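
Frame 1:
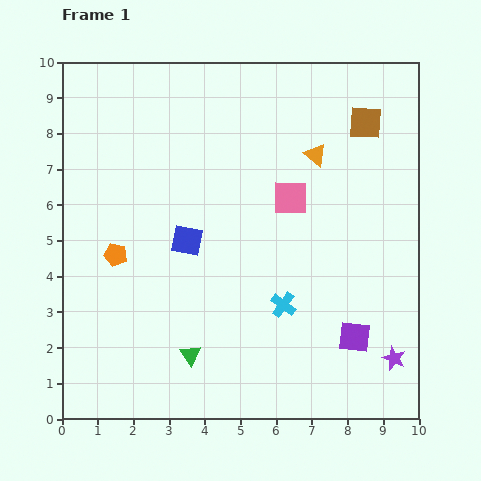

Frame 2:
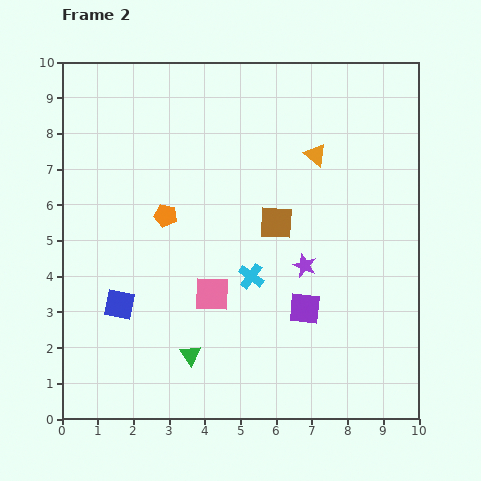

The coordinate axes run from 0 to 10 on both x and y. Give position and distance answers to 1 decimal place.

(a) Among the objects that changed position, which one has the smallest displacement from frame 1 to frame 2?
the cyan cross

(moved 1.2)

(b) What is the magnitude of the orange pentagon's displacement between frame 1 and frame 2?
1.8

The orange pentagon moved from (1.5, 4.6) to (2.9, 5.7), a distance of √(1.4² + 1.1²) ≈ 1.8.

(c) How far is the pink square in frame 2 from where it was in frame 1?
3.5

The pink square moved from (6.4, 6.2) to (4.2, 3.5), a distance of √(2.2² + 2.7²) ≈ 3.5.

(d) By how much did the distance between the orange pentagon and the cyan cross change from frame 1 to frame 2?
-2.0

Distance in frame 1: 4.9. Distance in frame 2: 2.9.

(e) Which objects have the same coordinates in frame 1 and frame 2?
the orange triangle, the green triangle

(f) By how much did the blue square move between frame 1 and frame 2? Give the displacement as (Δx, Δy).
(-1.9, -1.8)

The blue square was at (3.5, 5.0) in frame 1 and (1.6, 3.2) in frame 2.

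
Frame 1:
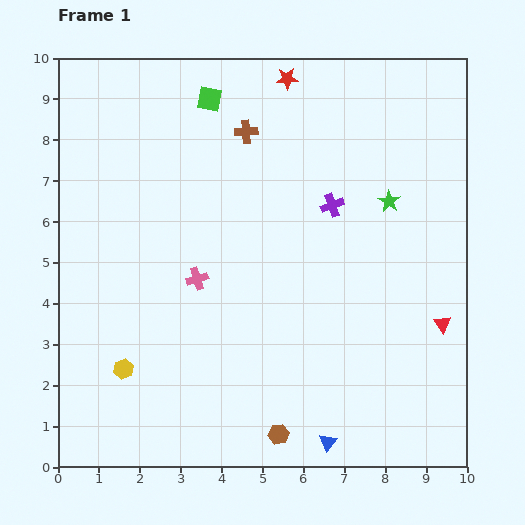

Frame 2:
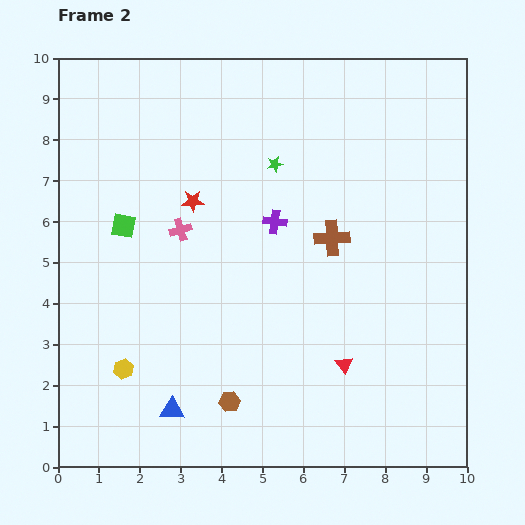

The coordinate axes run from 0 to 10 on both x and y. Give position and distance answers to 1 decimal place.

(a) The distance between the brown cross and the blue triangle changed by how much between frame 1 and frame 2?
-2.2

Distance in frame 1: 7.9. Distance in frame 2: 5.7.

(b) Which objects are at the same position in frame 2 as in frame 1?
the yellow hexagon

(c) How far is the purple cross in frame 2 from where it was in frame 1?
1.5

The purple cross moved from (6.7, 6.4) to (5.3, 6.0), a distance of √(1.4² + 0.4²) ≈ 1.5.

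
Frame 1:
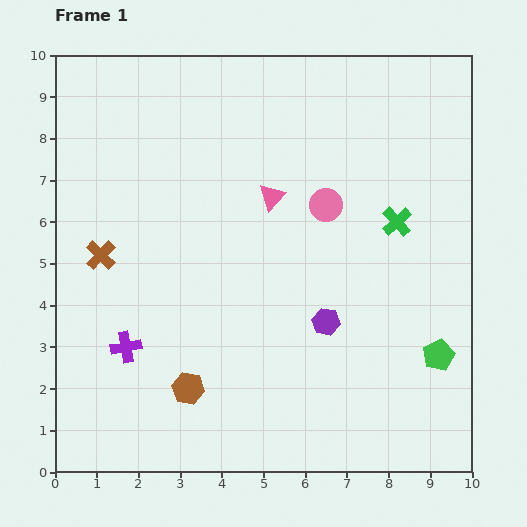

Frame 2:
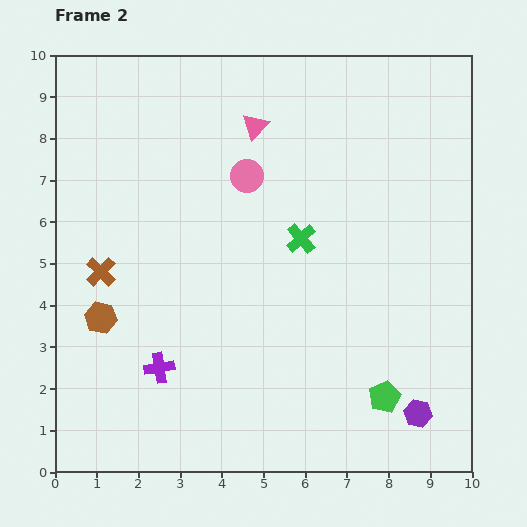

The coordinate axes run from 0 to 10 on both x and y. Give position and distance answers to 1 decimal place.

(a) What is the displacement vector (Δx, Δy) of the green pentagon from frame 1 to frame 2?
(-1.3, -1.0)

The green pentagon was at (9.2, 2.8) in frame 1 and (7.9, 1.8) in frame 2.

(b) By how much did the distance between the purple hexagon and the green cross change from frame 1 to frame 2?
+2.1

Distance in frame 1: 2.9. Distance in frame 2: 5.0.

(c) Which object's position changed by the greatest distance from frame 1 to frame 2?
the purple hexagon

(moved 3.1; next 2.7)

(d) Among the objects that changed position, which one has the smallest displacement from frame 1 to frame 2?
the brown cross

(moved 0.4)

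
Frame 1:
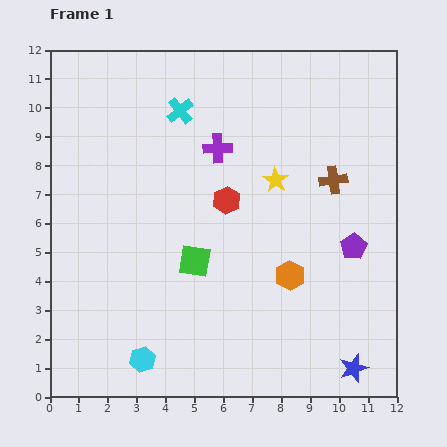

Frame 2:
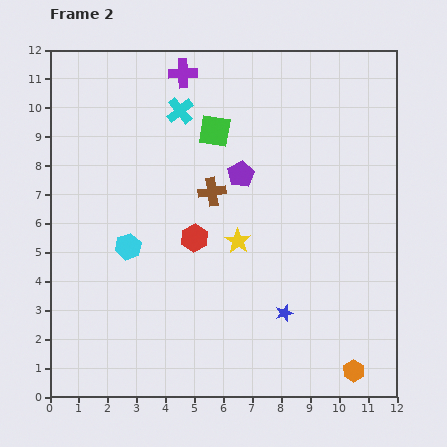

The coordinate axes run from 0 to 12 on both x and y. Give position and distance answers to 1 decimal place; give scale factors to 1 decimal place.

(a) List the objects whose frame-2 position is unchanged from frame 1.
the cyan cross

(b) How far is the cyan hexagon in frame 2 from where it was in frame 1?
3.9

The cyan hexagon moved from (3.2, 1.3) to (2.7, 5.2), a distance of √(0.5² + 3.9²) ≈ 3.9.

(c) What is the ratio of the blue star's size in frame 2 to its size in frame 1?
0.6×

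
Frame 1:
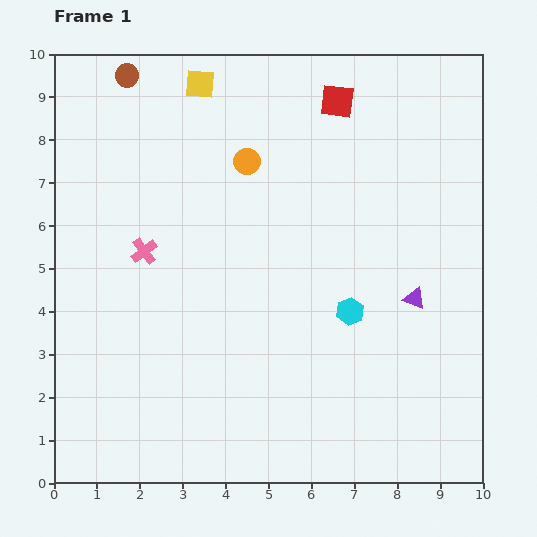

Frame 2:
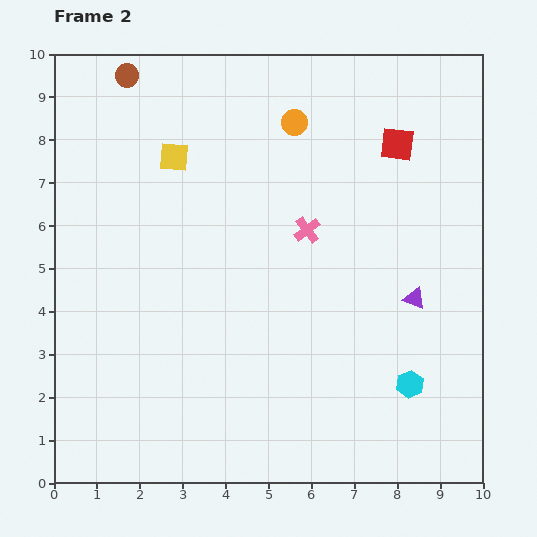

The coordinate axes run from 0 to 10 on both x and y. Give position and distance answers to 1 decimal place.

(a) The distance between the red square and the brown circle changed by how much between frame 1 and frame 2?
+1.6

Distance in frame 1: 4.9. Distance in frame 2: 6.5.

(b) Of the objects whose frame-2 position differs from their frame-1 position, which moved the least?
the orange circle

(moved 1.4)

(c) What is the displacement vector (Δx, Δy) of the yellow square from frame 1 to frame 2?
(-0.6, -1.7)

The yellow square was at (3.4, 9.3) in frame 1 and (2.8, 7.6) in frame 2.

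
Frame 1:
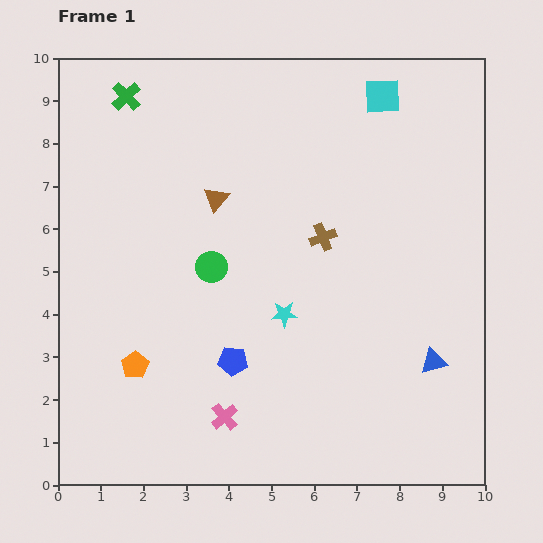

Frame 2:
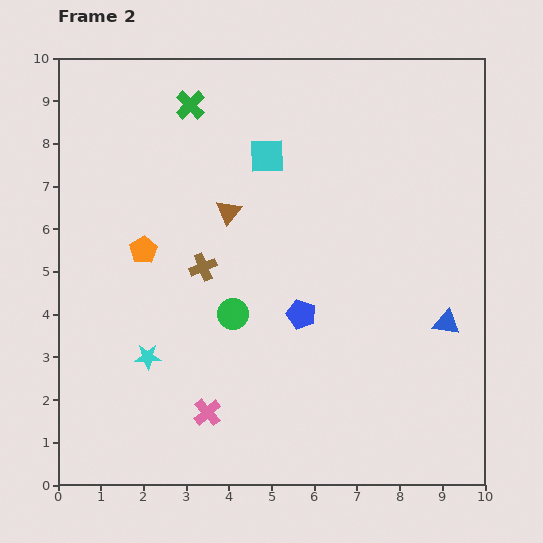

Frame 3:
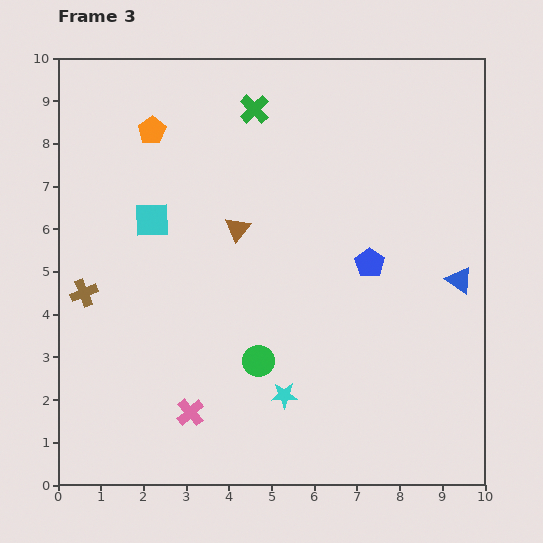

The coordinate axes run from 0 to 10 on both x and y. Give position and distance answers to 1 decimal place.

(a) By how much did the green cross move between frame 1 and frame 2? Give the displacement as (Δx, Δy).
(1.5, -0.2)

The green cross was at (1.6, 9.1) in frame 1 and (3.1, 8.9) in frame 2.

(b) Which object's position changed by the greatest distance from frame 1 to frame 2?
the cyan star

(moved 3.4; next 3.0)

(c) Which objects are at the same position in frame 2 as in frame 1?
none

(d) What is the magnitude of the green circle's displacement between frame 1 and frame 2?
1.2

The green circle moved from (3.6, 5.1) to (4.1, 4.0), a distance of √(0.5² + 1.1²) ≈ 1.2.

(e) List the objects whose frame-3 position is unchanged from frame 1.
none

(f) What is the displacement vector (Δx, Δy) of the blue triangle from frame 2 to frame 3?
(0.3, 1.0)

The blue triangle was at (9.1, 3.8) in frame 2 and (9.4, 4.8) in frame 3.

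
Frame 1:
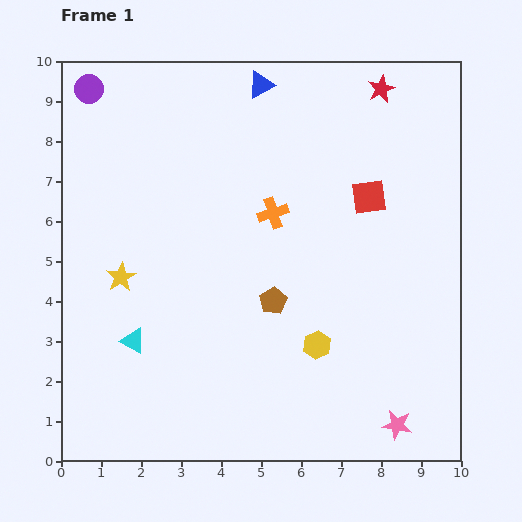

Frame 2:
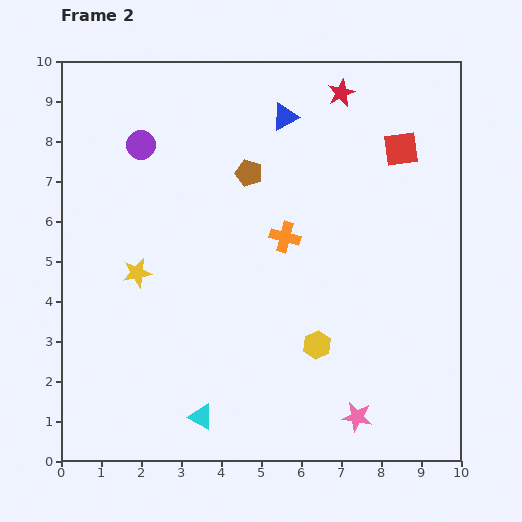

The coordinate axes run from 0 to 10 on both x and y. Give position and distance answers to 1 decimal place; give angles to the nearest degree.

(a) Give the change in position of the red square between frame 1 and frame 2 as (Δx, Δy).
(0.8, 1.2)

The red square was at (7.7, 6.6) in frame 1 and (8.5, 7.8) in frame 2.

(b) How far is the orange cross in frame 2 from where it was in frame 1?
0.7

The orange cross moved from (5.3, 6.2) to (5.6, 5.6), a distance of √(0.3² + 0.6²) ≈ 0.7.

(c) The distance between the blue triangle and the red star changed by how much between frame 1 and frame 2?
-1.5

Distance in frame 1: 3.0. Distance in frame 2: 1.5.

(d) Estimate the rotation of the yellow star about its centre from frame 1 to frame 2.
20° clockwise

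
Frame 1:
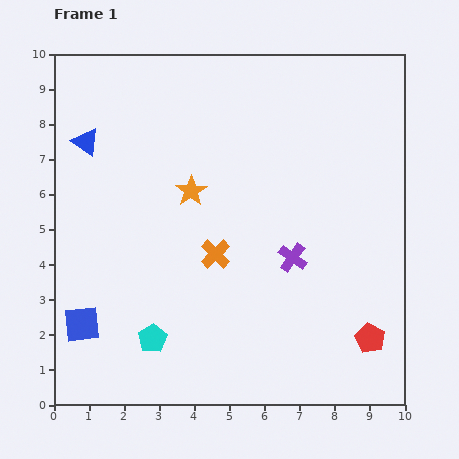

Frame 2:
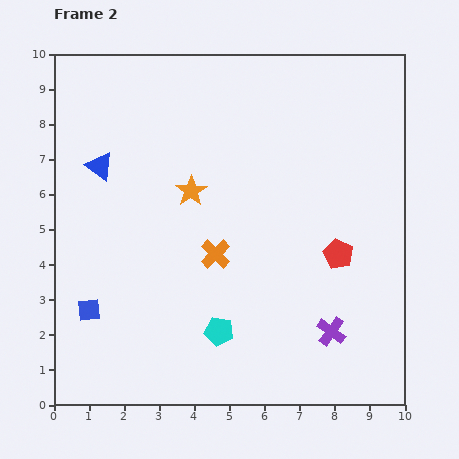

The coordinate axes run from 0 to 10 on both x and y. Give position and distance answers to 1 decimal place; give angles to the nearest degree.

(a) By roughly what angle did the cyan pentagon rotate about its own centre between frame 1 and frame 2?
29° counter-clockwise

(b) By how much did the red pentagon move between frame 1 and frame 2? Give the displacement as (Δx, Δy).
(-0.9, 2.4)

The red pentagon was at (9.0, 1.9) in frame 1 and (8.1, 4.3) in frame 2.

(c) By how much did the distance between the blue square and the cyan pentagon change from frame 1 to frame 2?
+1.7

Distance in frame 1: 2.0. Distance in frame 2: 3.7.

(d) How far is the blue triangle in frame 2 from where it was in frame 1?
0.8

The blue triangle moved from (0.9, 7.5) to (1.3, 6.8), a distance of √(0.4² + 0.7²) ≈ 0.8.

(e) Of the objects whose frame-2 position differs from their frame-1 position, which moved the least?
the blue square

(moved 0.4)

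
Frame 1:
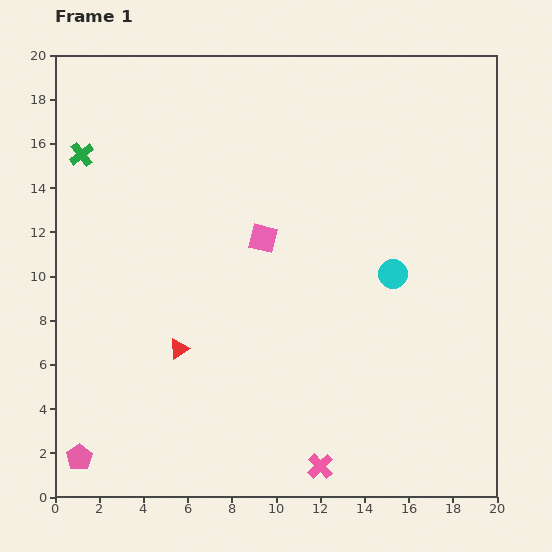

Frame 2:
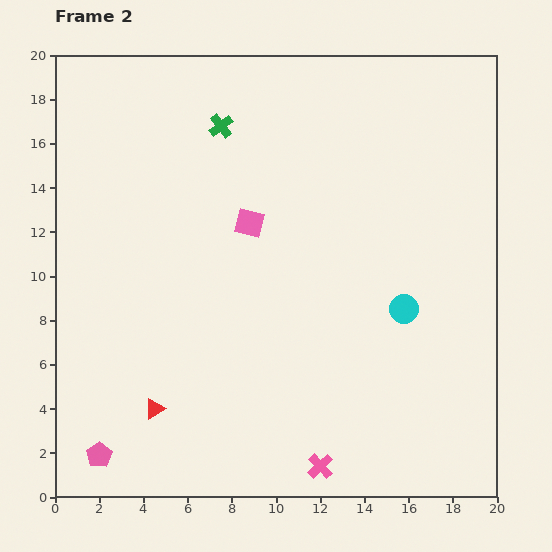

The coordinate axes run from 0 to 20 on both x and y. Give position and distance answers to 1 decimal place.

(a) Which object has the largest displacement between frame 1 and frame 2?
the green cross

(moved 6.4; next 2.9)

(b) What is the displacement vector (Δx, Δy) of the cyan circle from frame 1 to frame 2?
(0.5, -1.6)

The cyan circle was at (15.3, 10.1) in frame 1 and (15.8, 8.5) in frame 2.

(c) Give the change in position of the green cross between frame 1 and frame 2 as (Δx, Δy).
(6.3, 1.3)

The green cross was at (1.2, 15.5) in frame 1 and (7.5, 16.8) in frame 2.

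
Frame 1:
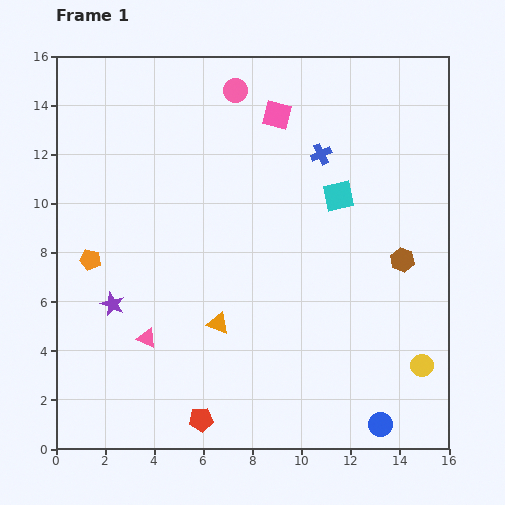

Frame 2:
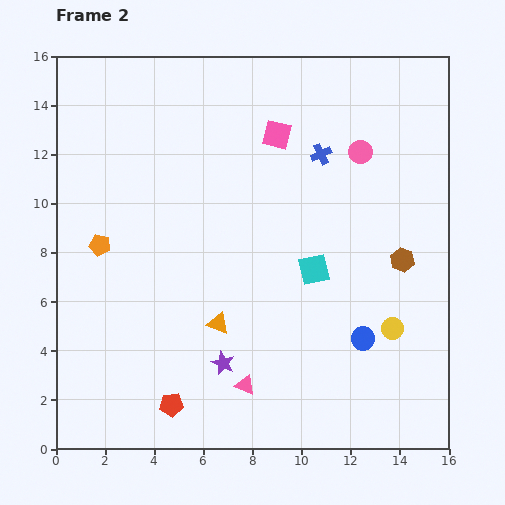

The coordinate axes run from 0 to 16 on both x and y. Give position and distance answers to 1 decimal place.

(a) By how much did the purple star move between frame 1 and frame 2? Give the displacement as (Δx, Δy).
(4.5, -2.4)

The purple star was at (2.3, 5.9) in frame 1 and (6.8, 3.5) in frame 2.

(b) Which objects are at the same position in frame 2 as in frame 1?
the blue cross, the brown hexagon, the orange triangle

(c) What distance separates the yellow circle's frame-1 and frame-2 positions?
1.9

The yellow circle moved from (14.9, 3.4) to (13.7, 4.9), a distance of √(1.2² + 1.5²) ≈ 1.9.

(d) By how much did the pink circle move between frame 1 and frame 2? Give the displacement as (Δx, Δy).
(5.1, -2.5)

The pink circle was at (7.3, 14.6) in frame 1 and (12.4, 12.1) in frame 2.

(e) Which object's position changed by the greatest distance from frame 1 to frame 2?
the pink circle

(moved 5.7; next 5.1)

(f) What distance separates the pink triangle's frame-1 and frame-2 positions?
4.4

The pink triangle moved from (3.7, 4.5) to (7.7, 2.6), a distance of √(4.0² + 1.9²) ≈ 4.4.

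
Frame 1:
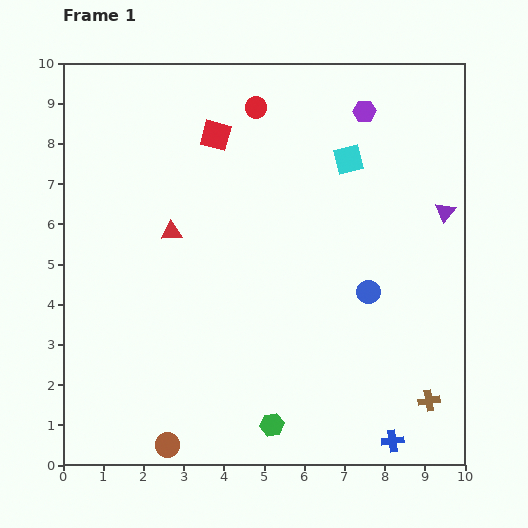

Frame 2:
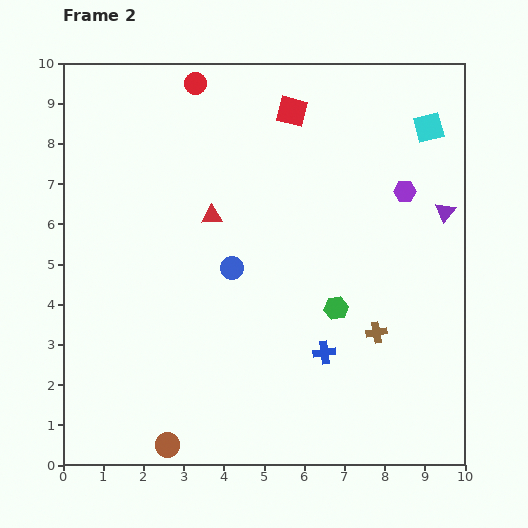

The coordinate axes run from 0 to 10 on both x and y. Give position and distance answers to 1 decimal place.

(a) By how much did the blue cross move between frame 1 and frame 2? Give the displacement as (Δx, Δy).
(-1.7, 2.2)

The blue cross was at (8.2, 0.6) in frame 1 and (6.5, 2.8) in frame 2.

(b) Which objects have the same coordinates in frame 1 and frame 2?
the brown circle, the purple triangle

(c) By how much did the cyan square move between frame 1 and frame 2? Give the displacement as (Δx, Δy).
(2.0, 0.8)

The cyan square was at (7.1, 7.6) in frame 1 and (9.1, 8.4) in frame 2.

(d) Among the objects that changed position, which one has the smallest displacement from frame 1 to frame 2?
the red triangle

(moved 1.1)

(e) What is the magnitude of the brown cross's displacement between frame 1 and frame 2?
2.1

The brown cross moved from (9.1, 1.6) to (7.8, 3.3), a distance of √(1.3² + 1.7²) ≈ 2.1.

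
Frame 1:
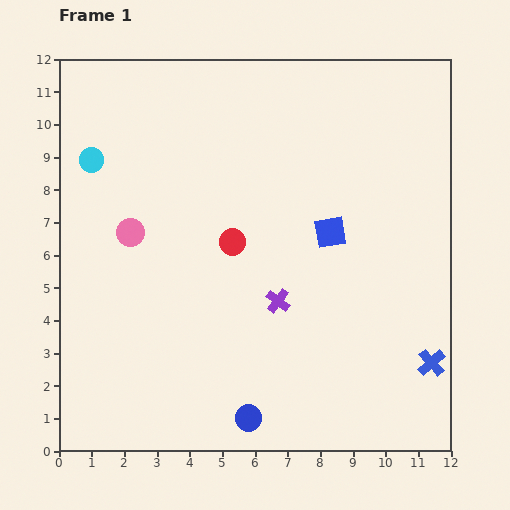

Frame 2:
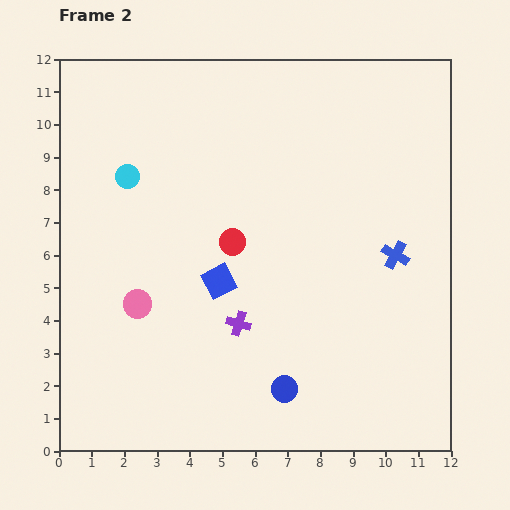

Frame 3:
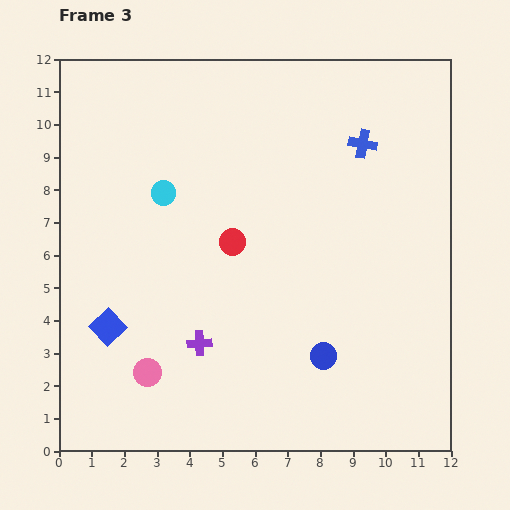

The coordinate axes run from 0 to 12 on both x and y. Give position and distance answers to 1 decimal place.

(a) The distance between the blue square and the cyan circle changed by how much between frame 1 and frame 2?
-3.3

Distance in frame 1: 7.6. Distance in frame 2: 4.3.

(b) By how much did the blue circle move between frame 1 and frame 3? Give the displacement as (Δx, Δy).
(2.3, 1.9)

The blue circle was at (5.8, 1.0) in frame 1 and (8.1, 2.9) in frame 3.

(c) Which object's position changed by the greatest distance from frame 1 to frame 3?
the blue square

(moved 7.4; next 7.0)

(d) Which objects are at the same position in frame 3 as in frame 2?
the red circle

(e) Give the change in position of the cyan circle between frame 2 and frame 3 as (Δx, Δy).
(1.1, -0.5)

The cyan circle was at (2.1, 8.4) in frame 2 and (3.2, 7.9) in frame 3.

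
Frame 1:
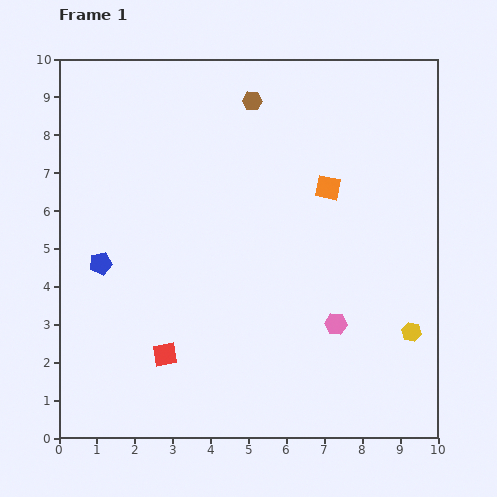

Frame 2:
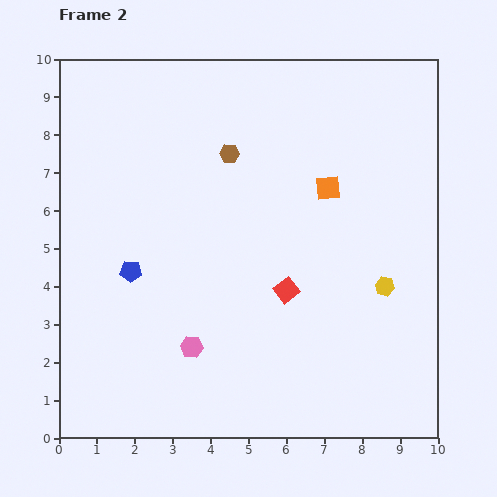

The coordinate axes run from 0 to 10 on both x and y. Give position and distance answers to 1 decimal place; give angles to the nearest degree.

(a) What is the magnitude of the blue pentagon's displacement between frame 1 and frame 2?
0.8

The blue pentagon moved from (1.1, 4.6) to (1.9, 4.4), a distance of √(0.8² + 0.2²) ≈ 0.8.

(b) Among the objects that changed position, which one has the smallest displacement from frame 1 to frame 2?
the blue pentagon

(moved 0.8)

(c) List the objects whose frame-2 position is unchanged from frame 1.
the orange square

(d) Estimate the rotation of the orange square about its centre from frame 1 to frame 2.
17° counter-clockwise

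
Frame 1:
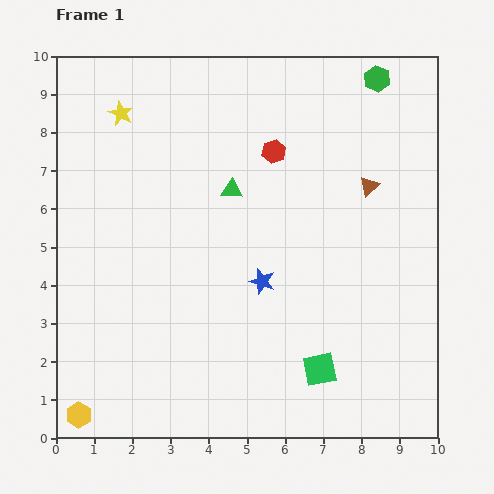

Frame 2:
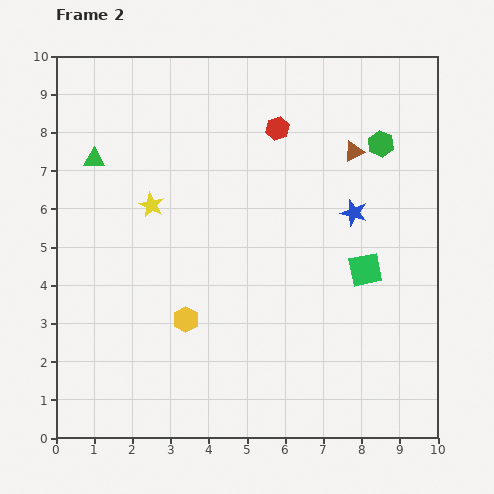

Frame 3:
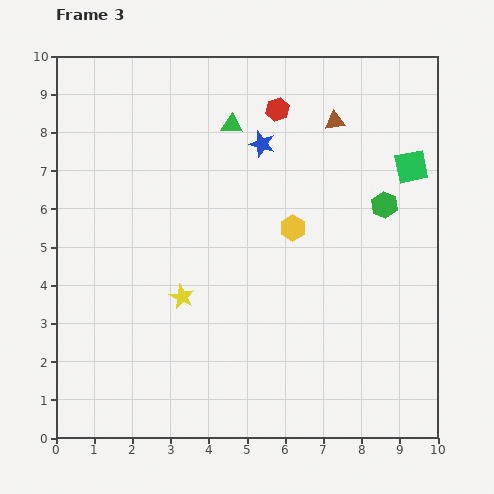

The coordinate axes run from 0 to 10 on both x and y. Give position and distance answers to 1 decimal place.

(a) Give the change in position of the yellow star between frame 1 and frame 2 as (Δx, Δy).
(0.8, -2.4)

The yellow star was at (1.7, 8.5) in frame 1 and (2.5, 6.1) in frame 2.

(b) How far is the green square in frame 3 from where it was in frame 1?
5.8

The green square moved from (6.9, 1.8) to (9.3, 7.1), a distance of √(2.4² + 5.3²) ≈ 5.8.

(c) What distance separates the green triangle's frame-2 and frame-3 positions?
3.7

The green triangle moved from (1.0, 7.3) to (4.6, 8.2), a distance of √(3.6² + 0.9²) ≈ 3.7.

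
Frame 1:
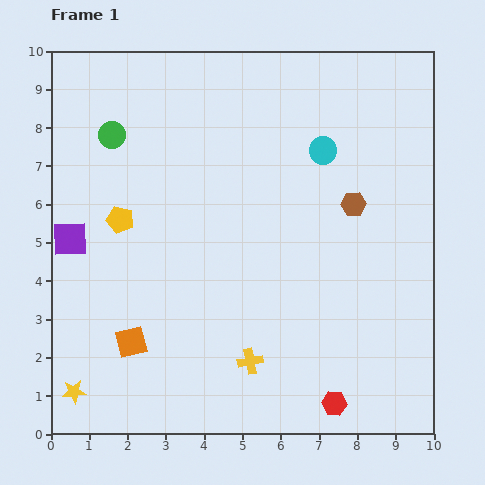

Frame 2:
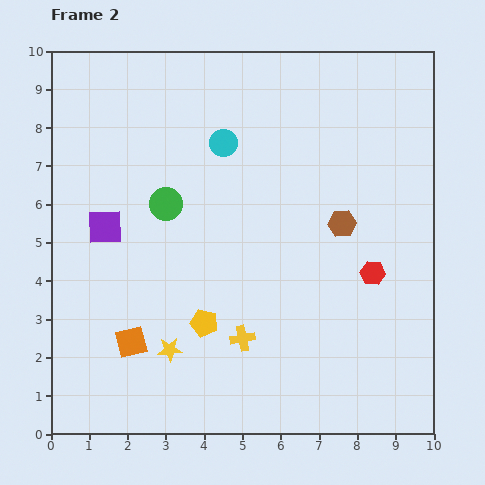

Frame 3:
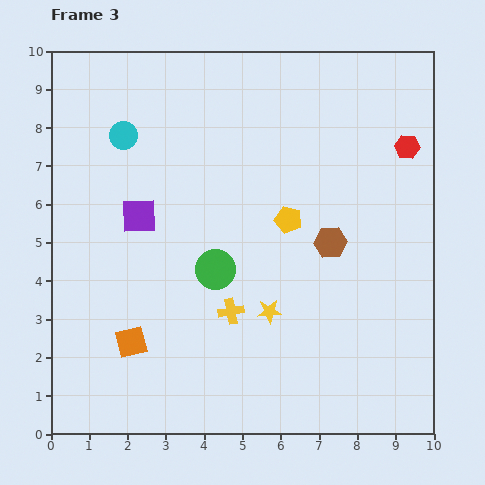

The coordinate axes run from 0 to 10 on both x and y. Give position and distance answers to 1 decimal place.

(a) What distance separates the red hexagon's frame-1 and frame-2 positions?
3.5

The red hexagon moved from (7.4, 0.8) to (8.4, 4.2), a distance of √(1.0² + 3.4²) ≈ 3.5.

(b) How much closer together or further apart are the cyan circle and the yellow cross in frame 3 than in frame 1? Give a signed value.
-0.4

Distance in frame 1: 5.8. Distance in frame 3: 5.4.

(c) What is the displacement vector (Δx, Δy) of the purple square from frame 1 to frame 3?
(1.8, 0.6)

The purple square was at (0.5, 5.1) in frame 1 and (2.3, 5.7) in frame 3.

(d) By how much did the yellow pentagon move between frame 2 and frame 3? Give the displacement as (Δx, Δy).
(2.2, 2.7)

The yellow pentagon was at (4.0, 2.9) in frame 2 and (6.2, 5.6) in frame 3.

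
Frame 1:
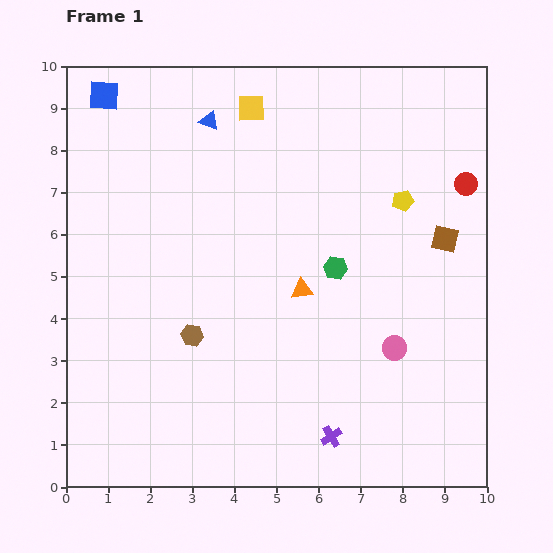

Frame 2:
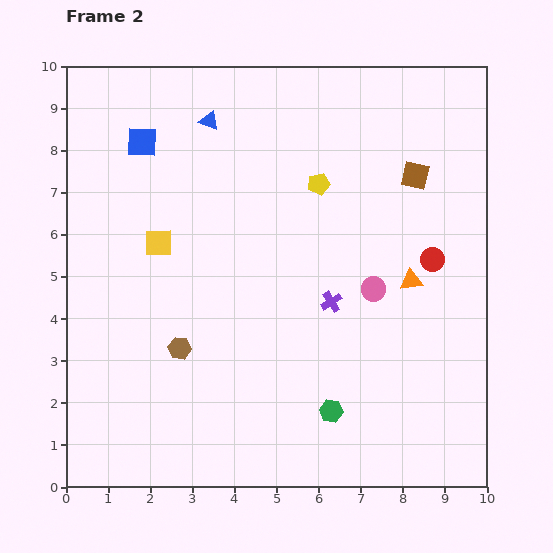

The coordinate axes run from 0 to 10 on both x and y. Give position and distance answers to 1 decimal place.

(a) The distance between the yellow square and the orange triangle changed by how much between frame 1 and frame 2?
+1.6

Distance in frame 1: 4.5. Distance in frame 2: 6.1.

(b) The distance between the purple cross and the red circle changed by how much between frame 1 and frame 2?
-4.2

Distance in frame 1: 6.8. Distance in frame 2: 2.6.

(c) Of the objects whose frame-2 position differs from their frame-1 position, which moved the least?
the brown hexagon

(moved 0.4)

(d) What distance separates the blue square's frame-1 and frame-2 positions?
1.4

The blue square moved from (0.9, 9.3) to (1.8, 8.2), a distance of √(0.9² + 1.1²) ≈ 1.4.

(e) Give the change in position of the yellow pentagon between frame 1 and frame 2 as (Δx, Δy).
(-2.0, 0.4)

The yellow pentagon was at (8.0, 6.8) in frame 1 and (6.0, 7.2) in frame 2.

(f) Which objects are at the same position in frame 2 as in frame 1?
the blue triangle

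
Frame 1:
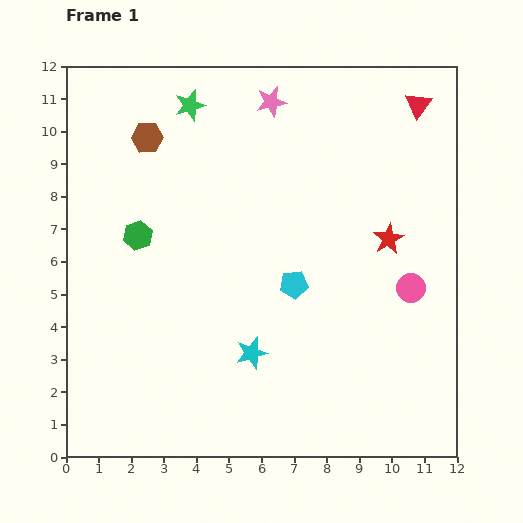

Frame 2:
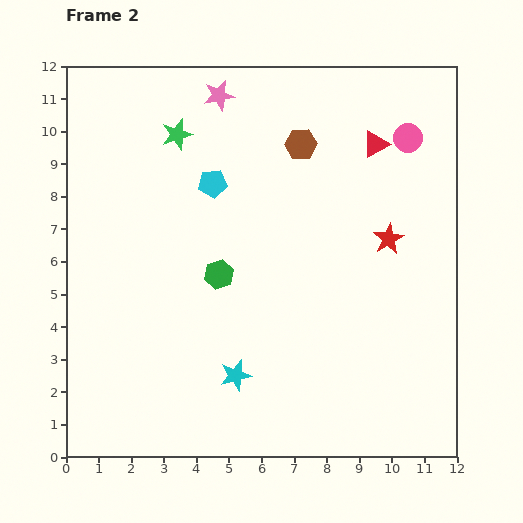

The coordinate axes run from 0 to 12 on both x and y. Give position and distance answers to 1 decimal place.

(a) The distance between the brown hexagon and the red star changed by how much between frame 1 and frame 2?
-4.0

Distance in frame 1: 8.0. Distance in frame 2: 4.0.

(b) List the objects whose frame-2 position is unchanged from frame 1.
the red star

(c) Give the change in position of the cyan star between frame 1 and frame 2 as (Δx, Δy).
(-0.5, -0.7)

The cyan star was at (5.7, 3.2) in frame 1 and (5.2, 2.5) in frame 2.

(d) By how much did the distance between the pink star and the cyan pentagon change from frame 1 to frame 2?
-2.9

Distance in frame 1: 5.6. Distance in frame 2: 2.7.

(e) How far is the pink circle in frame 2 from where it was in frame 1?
4.6

The pink circle moved from (10.6, 5.2) to (10.5, 9.8), a distance of √(0.1² + 4.6²) ≈ 4.6.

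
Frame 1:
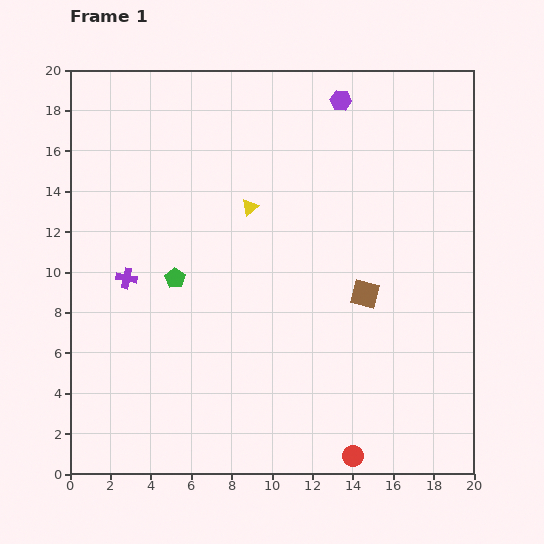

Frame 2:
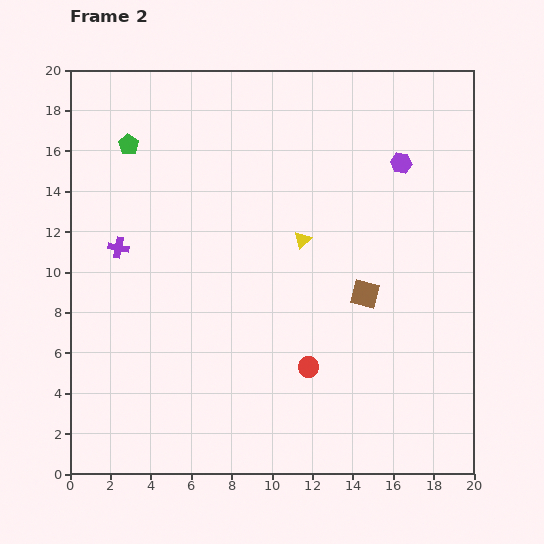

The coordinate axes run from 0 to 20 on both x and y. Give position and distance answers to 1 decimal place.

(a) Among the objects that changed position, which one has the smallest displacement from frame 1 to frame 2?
the purple cross

(moved 1.6)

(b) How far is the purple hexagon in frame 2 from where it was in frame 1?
4.3

The purple hexagon moved from (13.4, 18.5) to (16.4, 15.4), a distance of √(3.0² + 3.1²) ≈ 4.3.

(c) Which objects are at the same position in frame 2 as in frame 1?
the brown square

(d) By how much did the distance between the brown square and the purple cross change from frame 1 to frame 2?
+0.6

Distance in frame 1: 11.8. Distance in frame 2: 12.4.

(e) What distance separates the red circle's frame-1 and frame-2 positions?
4.9

The red circle moved from (14.0, 0.9) to (11.8, 5.3), a distance of √(2.2² + 4.4²) ≈ 4.9.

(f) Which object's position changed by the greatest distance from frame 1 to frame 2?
the green pentagon

(moved 7.0; next 4.9)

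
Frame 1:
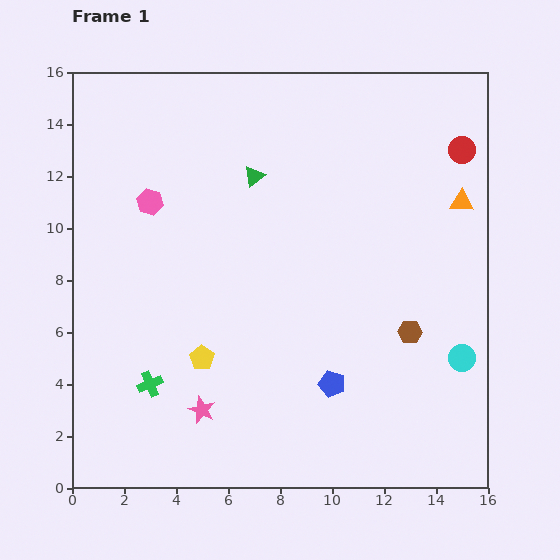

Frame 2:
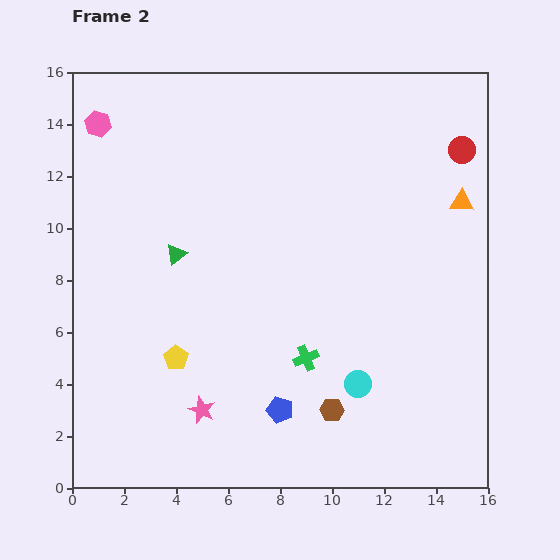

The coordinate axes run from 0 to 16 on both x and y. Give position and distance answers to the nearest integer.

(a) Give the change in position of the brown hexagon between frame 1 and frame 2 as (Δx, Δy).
(-3, -3)

The brown hexagon was at (13, 6) in frame 1 and (10, 3) in frame 2.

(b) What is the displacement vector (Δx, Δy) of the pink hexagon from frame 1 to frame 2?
(-2, 3)

The pink hexagon was at (3, 11) in frame 1 and (1, 14) in frame 2.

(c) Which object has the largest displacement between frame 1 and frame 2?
the green cross

(moved 6; next 4)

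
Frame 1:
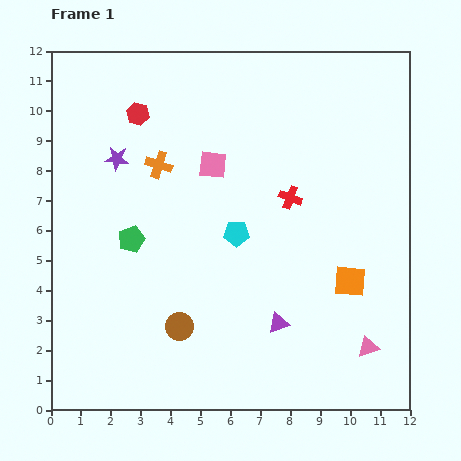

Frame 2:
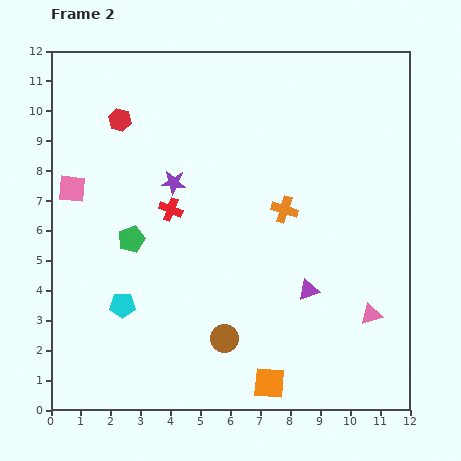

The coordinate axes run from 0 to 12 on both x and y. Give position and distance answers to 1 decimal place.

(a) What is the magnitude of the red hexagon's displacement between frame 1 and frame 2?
0.6

The red hexagon moved from (2.9, 9.9) to (2.3, 9.7), a distance of √(0.6² + 0.2²) ≈ 0.6.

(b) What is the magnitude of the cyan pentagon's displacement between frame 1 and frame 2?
4.5

The cyan pentagon moved from (6.2, 5.9) to (2.4, 3.5), a distance of √(3.8² + 2.4²) ≈ 4.5.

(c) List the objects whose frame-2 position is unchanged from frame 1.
the green pentagon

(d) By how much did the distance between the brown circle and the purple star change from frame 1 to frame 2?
-0.5

Distance in frame 1: 6.0. Distance in frame 2: 5.5.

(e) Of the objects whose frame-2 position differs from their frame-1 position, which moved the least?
the red hexagon

(moved 0.6)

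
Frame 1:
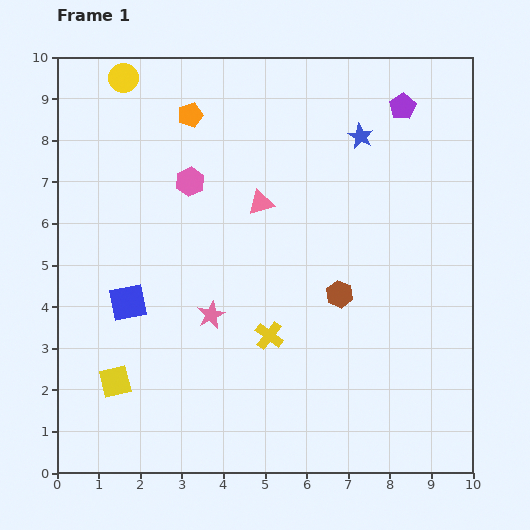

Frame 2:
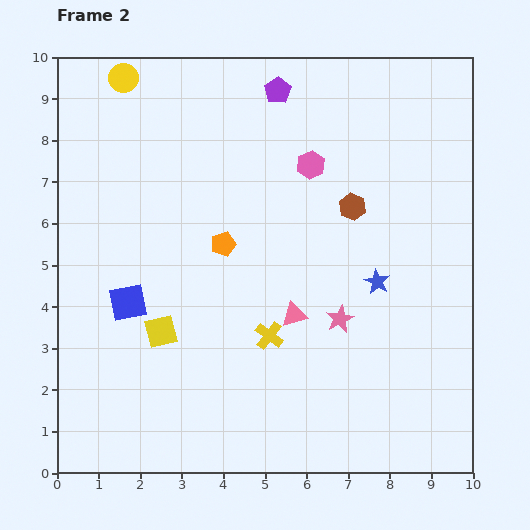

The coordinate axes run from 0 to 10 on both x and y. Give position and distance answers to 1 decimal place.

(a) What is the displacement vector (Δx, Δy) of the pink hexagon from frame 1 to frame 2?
(2.9, 0.4)

The pink hexagon was at (3.2, 7.0) in frame 1 and (6.1, 7.4) in frame 2.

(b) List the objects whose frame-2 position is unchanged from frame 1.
the blue square, the yellow cross, the yellow circle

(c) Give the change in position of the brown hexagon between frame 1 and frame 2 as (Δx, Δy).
(0.3, 2.1)

The brown hexagon was at (6.8, 4.3) in frame 1 and (7.1, 6.4) in frame 2.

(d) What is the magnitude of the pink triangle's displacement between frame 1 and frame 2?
2.8

The pink triangle moved from (4.9, 6.5) to (5.7, 3.8), a distance of √(0.8² + 2.7²) ≈ 2.8.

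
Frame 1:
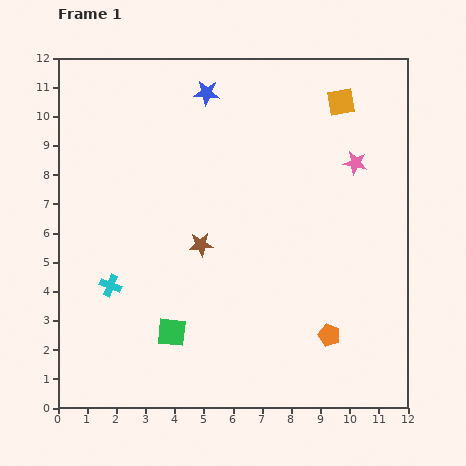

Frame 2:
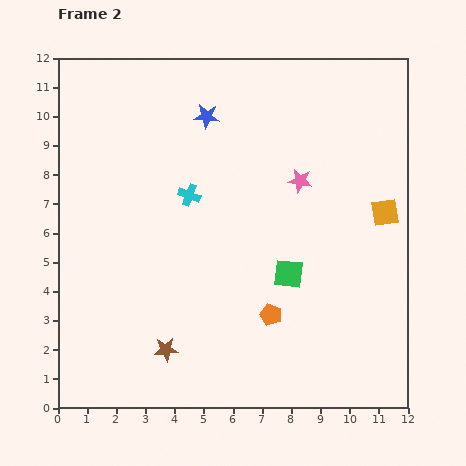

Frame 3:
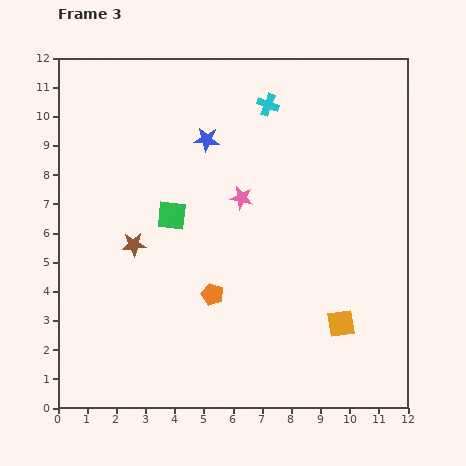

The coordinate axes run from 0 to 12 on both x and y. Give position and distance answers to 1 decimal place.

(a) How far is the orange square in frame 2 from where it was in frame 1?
4.1

The orange square moved from (9.7, 10.5) to (11.2, 6.7), a distance of √(1.5² + 3.8²) ≈ 4.1.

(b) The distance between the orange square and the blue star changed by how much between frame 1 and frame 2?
+2.3

Distance in frame 1: 4.6. Distance in frame 2: 6.9.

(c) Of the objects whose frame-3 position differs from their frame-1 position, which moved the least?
the blue star

(moved 1.6)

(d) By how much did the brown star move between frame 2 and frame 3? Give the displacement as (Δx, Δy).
(-1.1, 3.6)

The brown star was at (3.7, 2.0) in frame 2 and (2.6, 5.6) in frame 3.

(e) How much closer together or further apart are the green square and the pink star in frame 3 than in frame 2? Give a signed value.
-0.7

Distance in frame 2: 3.2. Distance in frame 3: 2.5.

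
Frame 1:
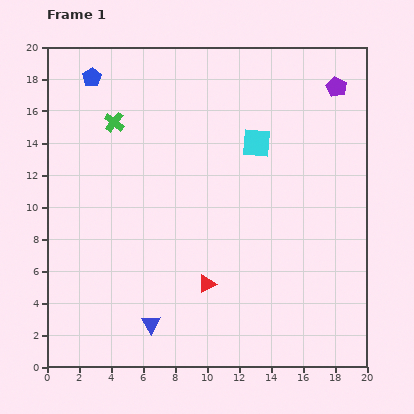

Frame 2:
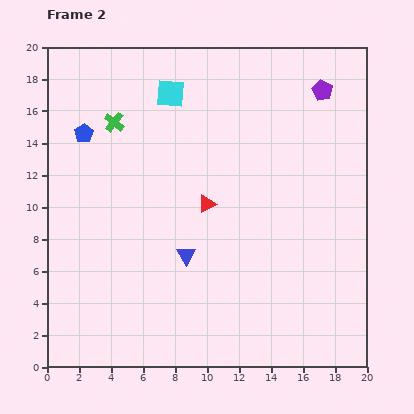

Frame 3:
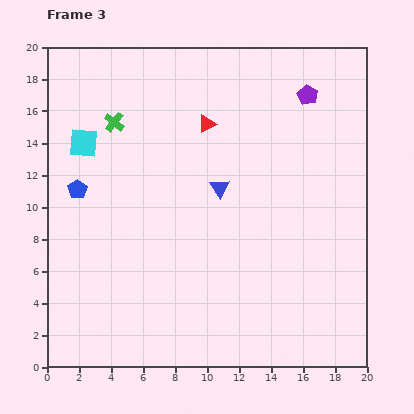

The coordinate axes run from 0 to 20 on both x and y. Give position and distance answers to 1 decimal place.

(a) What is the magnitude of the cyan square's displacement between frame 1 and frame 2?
6.2

The cyan square moved from (13.1, 14.0) to (7.7, 17.1), a distance of √(5.4² + 3.1²) ≈ 6.2.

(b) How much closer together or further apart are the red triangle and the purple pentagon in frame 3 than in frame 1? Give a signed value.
-8.1

Distance in frame 1: 14.7. Distance in frame 3: 6.6.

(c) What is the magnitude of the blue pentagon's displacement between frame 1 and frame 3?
7.1

The blue pentagon moved from (2.8, 18.1) to (1.9, 11.1), a distance of √(0.9² + 7.0²) ≈ 7.1.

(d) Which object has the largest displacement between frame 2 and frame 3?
the cyan square

(moved 6.2; next 5.0)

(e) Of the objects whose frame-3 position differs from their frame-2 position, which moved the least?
the purple pentagon

(moved 0.9)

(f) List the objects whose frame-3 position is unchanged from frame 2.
the green cross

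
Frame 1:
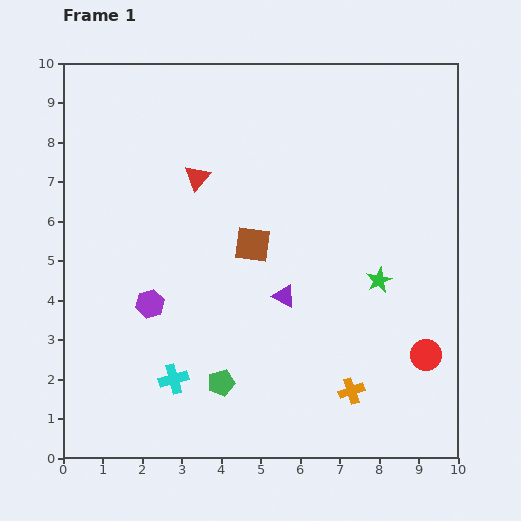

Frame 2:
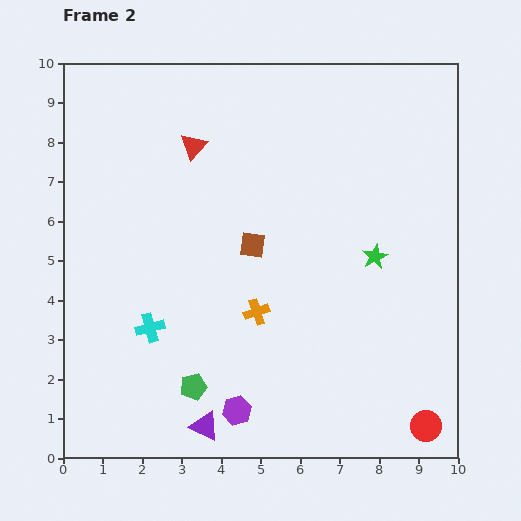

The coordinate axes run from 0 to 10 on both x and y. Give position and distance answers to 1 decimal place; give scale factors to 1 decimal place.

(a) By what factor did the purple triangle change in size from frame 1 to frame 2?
1.3×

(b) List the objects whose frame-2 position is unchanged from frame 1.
the brown square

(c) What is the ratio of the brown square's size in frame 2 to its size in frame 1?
0.7×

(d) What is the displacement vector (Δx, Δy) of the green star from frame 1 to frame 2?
(-0.1, 0.6)

The green star was at (8.0, 4.5) in frame 1 and (7.9, 5.1) in frame 2.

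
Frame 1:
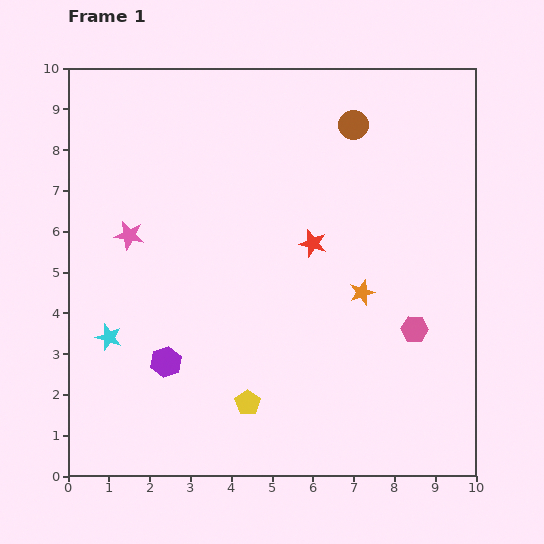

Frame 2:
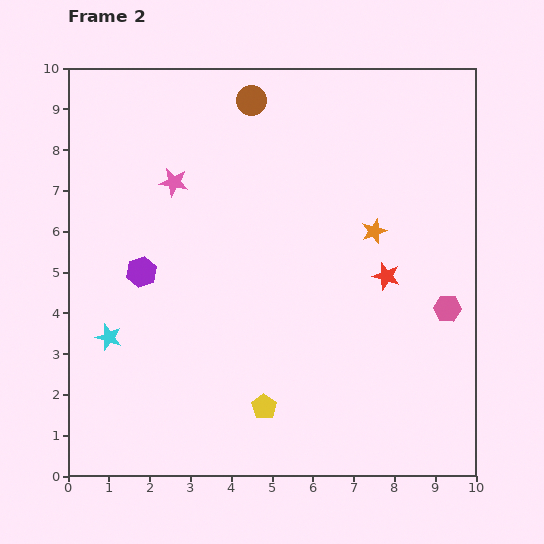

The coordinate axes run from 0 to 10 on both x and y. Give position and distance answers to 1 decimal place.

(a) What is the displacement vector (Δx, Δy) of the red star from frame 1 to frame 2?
(1.8, -0.8)

The red star was at (6.0, 5.7) in frame 1 and (7.8, 4.9) in frame 2.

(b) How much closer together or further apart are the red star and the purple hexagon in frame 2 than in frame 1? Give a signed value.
+1.4

Distance in frame 1: 4.6. Distance in frame 2: 6.0.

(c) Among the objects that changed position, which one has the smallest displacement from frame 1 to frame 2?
the yellow pentagon

(moved 0.4)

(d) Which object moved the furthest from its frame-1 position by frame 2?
the brown circle

(moved 2.6; next 2.3)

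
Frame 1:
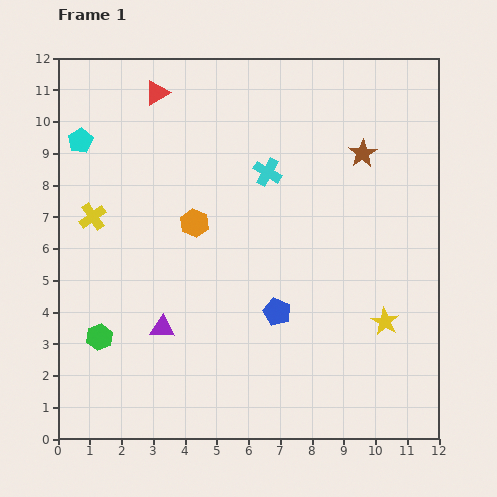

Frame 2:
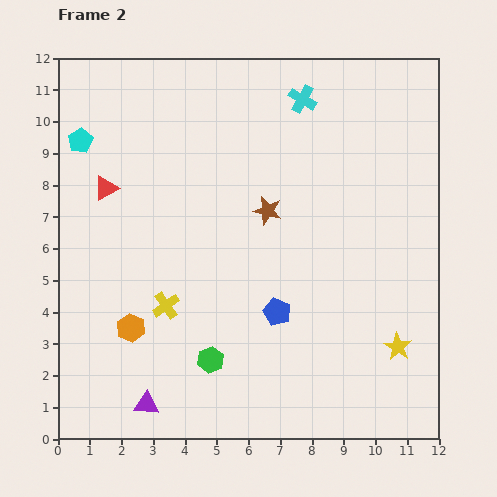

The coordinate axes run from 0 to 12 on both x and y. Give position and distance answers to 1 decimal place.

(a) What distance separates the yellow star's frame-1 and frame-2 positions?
0.9

The yellow star moved from (10.3, 3.7) to (10.7, 2.9), a distance of √(0.4² + 0.8²) ≈ 0.9.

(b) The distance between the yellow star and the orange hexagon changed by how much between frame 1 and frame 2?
+1.6

Distance in frame 1: 6.8. Distance in frame 2: 8.4.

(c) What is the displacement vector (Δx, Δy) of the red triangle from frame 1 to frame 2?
(-1.6, -3.0)

The red triangle was at (3.1, 10.9) in frame 1 and (1.5, 7.9) in frame 2.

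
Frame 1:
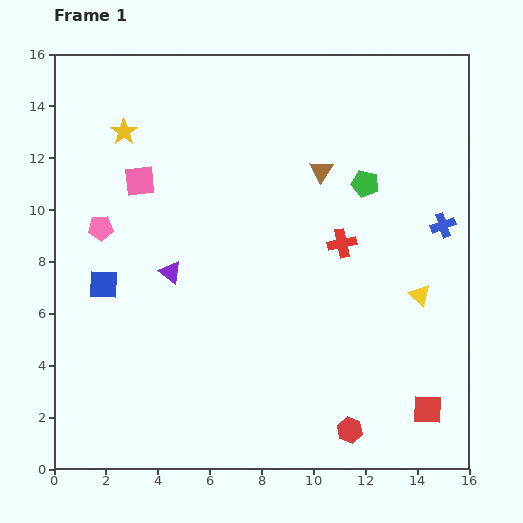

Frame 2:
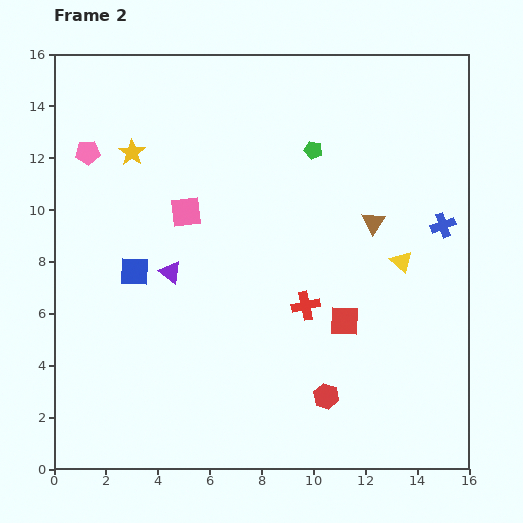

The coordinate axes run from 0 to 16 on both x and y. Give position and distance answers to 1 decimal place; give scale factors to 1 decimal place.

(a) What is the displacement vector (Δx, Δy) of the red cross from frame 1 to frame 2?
(-1.4, -2.4)

The red cross was at (11.1, 8.7) in frame 1 and (9.7, 6.3) in frame 2.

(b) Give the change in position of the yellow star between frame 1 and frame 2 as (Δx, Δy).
(0.3, -0.8)

The yellow star was at (2.7, 13.0) in frame 1 and (3.0, 12.2) in frame 2.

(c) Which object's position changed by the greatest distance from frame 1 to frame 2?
the red square

(moved 4.7; next 2.9)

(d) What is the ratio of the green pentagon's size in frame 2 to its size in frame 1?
0.7×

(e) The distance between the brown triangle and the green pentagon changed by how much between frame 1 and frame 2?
+1.8

Distance in frame 1: 1.8. Distance in frame 2: 3.6.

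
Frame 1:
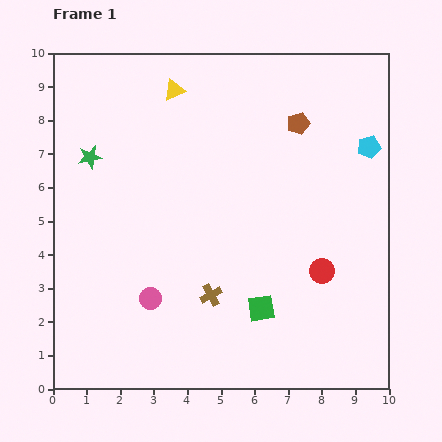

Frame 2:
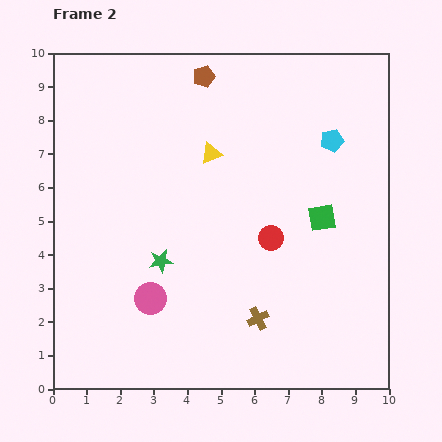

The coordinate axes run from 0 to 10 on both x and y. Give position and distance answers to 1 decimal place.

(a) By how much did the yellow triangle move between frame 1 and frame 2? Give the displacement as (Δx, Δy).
(1.1, -1.9)

The yellow triangle was at (3.6, 8.9) in frame 1 and (4.7, 7.0) in frame 2.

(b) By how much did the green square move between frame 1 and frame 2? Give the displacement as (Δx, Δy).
(1.8, 2.7)

The green square was at (6.2, 2.4) in frame 1 and (8.0, 5.1) in frame 2.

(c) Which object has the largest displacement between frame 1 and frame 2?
the green star

(moved 3.7; next 3.2)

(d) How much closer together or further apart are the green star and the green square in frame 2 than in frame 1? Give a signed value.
-1.8

Distance in frame 1: 6.8. Distance in frame 2: 5.0.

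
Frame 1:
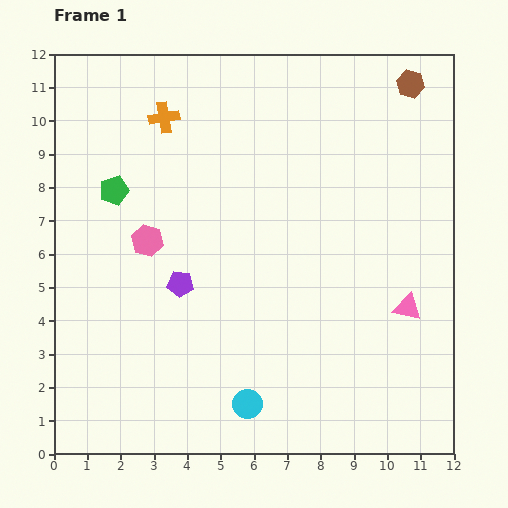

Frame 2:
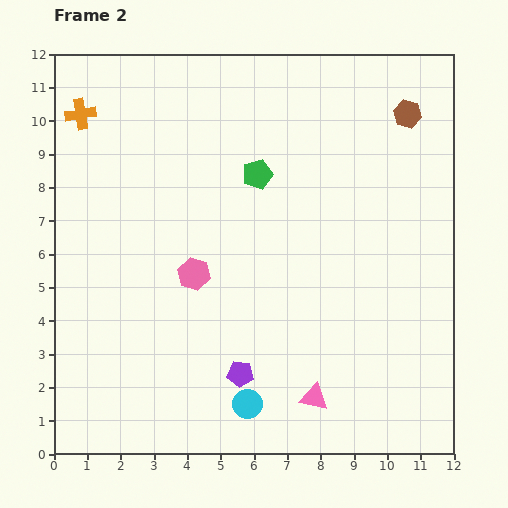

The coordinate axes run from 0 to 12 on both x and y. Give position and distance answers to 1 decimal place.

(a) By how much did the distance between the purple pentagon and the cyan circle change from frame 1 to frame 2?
-3.2

Distance in frame 1: 4.1. Distance in frame 2: 0.9.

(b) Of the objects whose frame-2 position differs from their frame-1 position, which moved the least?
the brown hexagon

(moved 0.9)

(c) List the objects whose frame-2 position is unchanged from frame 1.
the cyan circle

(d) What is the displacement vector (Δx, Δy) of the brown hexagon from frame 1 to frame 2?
(-0.1, -0.9)

The brown hexagon was at (10.7, 11.1) in frame 1 and (10.6, 10.2) in frame 2.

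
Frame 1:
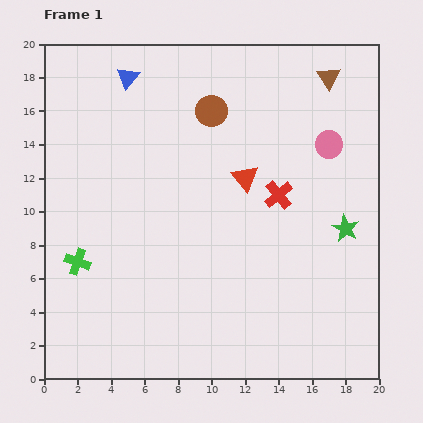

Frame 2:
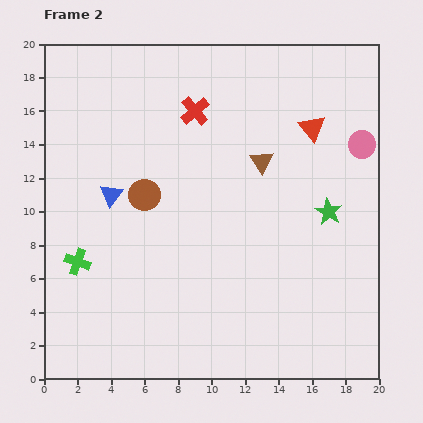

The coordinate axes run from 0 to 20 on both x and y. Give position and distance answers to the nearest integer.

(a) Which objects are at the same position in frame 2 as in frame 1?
the green cross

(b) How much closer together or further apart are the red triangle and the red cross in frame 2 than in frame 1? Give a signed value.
+5

Distance in frame 1: 2. Distance in frame 2: 7.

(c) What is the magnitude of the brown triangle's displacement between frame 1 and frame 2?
6

The brown triangle moved from (17, 18) to (13, 13), a distance of √(4² + 5²) ≈ 6.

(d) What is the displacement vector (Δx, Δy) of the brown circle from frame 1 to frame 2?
(-4, -5)

The brown circle was at (10, 16) in frame 1 and (6, 11) in frame 2.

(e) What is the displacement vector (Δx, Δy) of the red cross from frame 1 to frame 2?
(-5, 5)

The red cross was at (14, 11) in frame 1 and (9, 16) in frame 2.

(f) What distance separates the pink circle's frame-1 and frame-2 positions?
2

The pink circle moved from (17, 14) to (19, 14), a distance of √(2² + 0²) ≈ 2.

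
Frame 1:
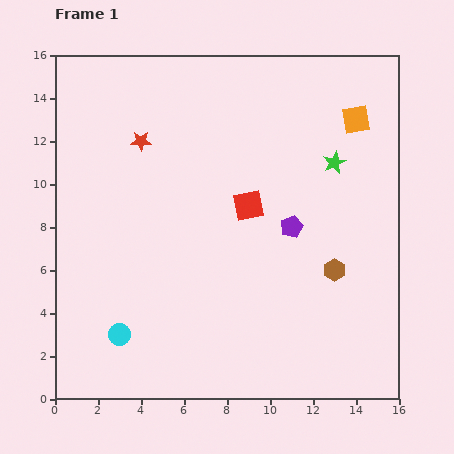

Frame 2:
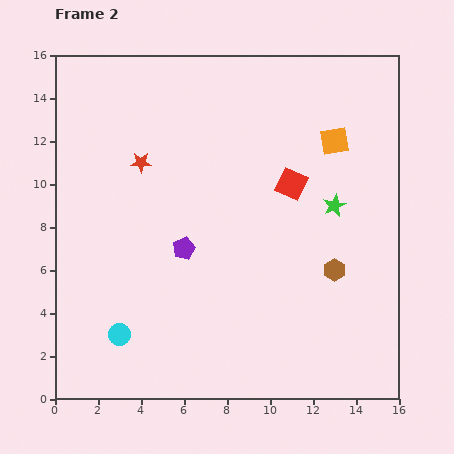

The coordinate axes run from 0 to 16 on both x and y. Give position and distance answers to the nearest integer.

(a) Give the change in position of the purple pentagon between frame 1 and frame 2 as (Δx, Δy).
(-5, -1)

The purple pentagon was at (11, 8) in frame 1 and (6, 7) in frame 2.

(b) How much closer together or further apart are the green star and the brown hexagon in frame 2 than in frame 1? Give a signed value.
-2

Distance in frame 1: 5. Distance in frame 2: 3.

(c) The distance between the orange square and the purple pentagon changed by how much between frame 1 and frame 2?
+3

Distance in frame 1: 6. Distance in frame 2: 9.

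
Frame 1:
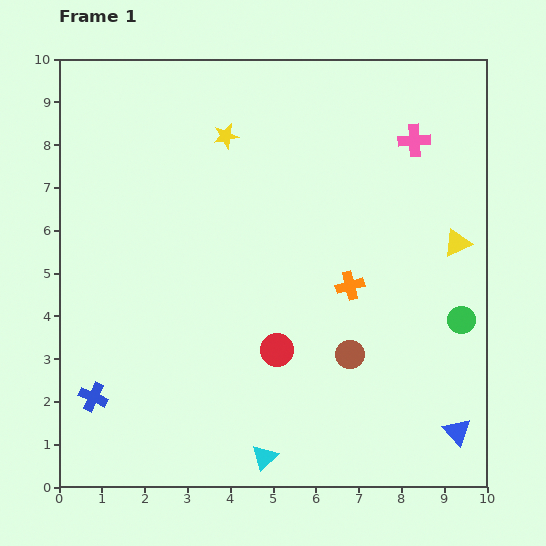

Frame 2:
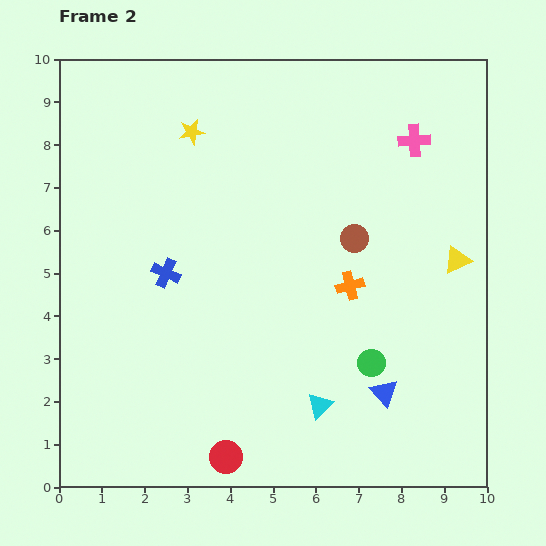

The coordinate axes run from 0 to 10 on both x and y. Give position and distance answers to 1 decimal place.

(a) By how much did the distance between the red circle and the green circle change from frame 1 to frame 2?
-0.4

Distance in frame 1: 4.4. Distance in frame 2: 4.0.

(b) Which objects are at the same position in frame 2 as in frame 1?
the orange cross, the pink cross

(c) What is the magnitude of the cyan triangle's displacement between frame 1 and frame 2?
1.8

The cyan triangle moved from (4.8, 0.7) to (6.1, 1.9), a distance of √(1.3² + 1.2²) ≈ 1.8.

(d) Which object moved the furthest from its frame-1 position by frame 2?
the blue cross

(moved 3.4; next 2.8)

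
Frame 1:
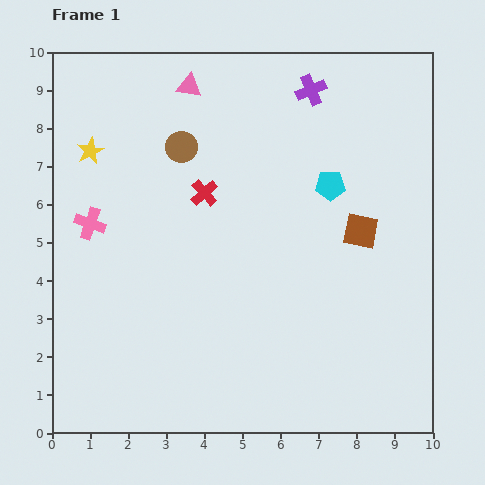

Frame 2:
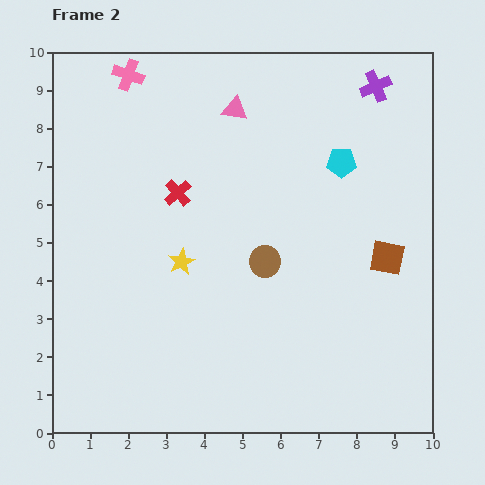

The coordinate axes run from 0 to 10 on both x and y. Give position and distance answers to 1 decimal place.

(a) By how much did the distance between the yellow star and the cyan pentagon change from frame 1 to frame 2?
-1.5

Distance in frame 1: 6.4. Distance in frame 2: 4.9.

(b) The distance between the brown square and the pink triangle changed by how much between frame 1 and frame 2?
-0.3

Distance in frame 1: 5.9. Distance in frame 2: 5.6.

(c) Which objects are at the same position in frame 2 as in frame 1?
none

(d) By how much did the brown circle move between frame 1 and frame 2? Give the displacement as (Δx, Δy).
(2.2, -3.0)

The brown circle was at (3.4, 7.5) in frame 1 and (5.6, 4.5) in frame 2.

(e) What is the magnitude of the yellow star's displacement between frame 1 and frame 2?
3.8

The yellow star moved from (1.0, 7.4) to (3.4, 4.5), a distance of √(2.4² + 2.9²) ≈ 3.8.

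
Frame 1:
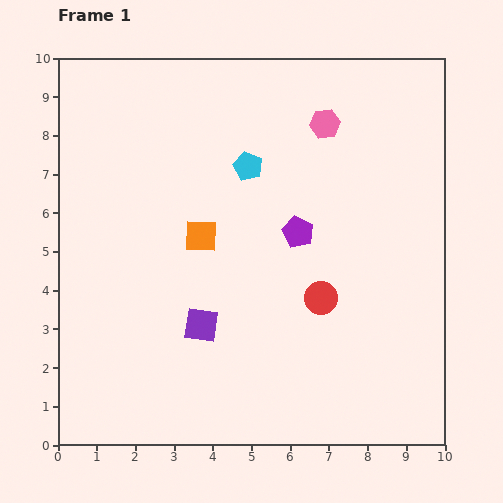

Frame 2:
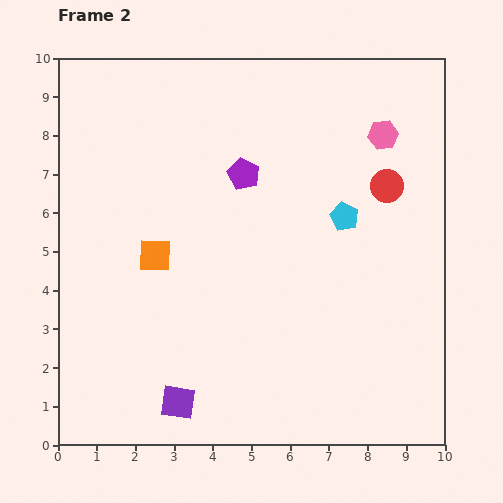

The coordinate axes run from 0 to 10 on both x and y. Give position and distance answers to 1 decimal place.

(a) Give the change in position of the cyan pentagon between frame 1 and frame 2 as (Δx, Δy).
(2.5, -1.3)

The cyan pentagon was at (4.9, 7.2) in frame 1 and (7.4, 5.9) in frame 2.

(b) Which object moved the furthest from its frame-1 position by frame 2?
the red circle

(moved 3.4; next 2.8)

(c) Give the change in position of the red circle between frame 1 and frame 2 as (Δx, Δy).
(1.7, 2.9)

The red circle was at (6.8, 3.8) in frame 1 and (8.5, 6.7) in frame 2.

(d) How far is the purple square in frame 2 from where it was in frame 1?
2.1

The purple square moved from (3.7, 3.1) to (3.1, 1.1), a distance of √(0.6² + 2.0²) ≈ 2.1.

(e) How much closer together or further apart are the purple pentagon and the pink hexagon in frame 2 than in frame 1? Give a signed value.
+0.8

Distance in frame 1: 2.9. Distance in frame 2: 3.7.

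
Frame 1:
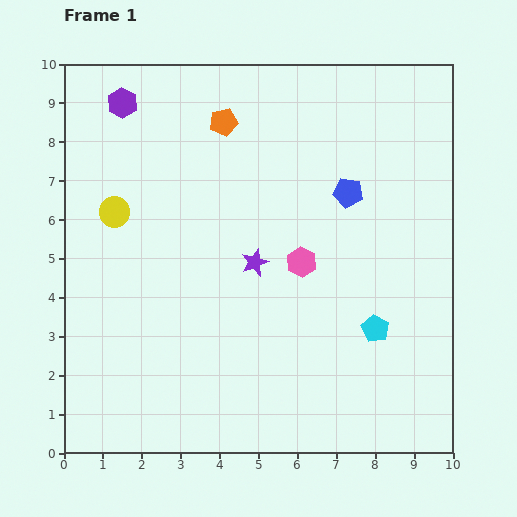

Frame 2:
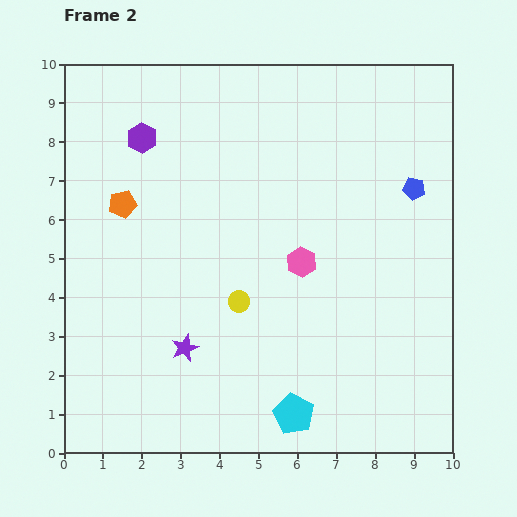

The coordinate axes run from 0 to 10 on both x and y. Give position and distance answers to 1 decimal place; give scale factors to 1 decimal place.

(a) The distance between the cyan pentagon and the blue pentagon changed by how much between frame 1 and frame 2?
+3.0

Distance in frame 1: 3.6. Distance in frame 2: 6.6.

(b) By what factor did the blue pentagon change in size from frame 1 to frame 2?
0.8×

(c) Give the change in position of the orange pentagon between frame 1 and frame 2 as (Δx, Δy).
(-2.6, -2.1)

The orange pentagon was at (4.1, 8.5) in frame 1 and (1.5, 6.4) in frame 2.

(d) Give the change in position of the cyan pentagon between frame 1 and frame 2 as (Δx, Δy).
(-2.1, -2.2)

The cyan pentagon was at (8.0, 3.2) in frame 1 and (5.9, 1.0) in frame 2.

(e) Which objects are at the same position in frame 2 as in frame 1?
the pink hexagon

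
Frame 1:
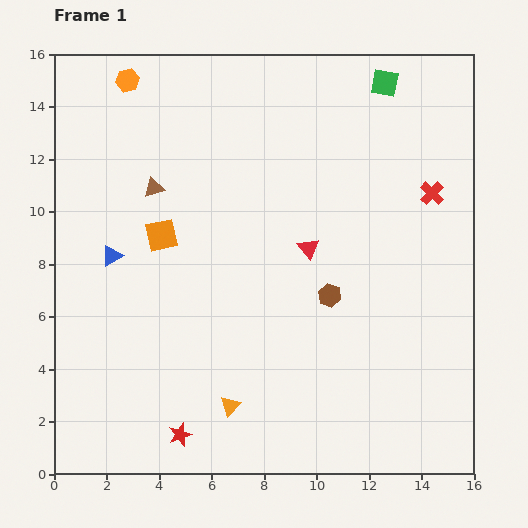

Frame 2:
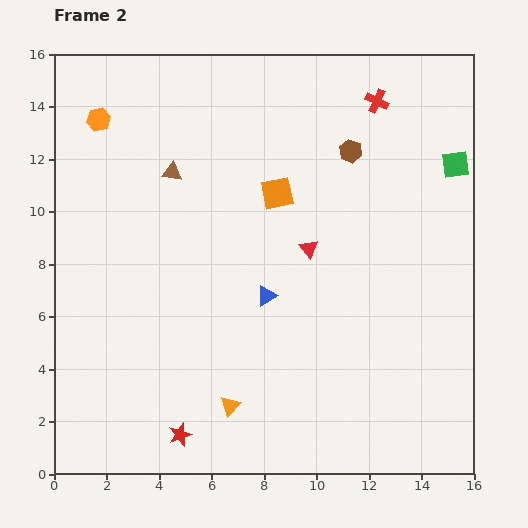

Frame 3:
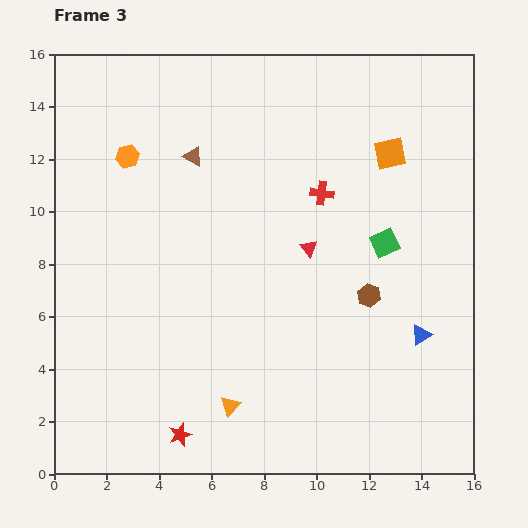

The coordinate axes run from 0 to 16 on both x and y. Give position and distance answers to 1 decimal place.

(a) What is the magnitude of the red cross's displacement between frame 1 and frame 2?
4.1

The red cross moved from (14.4, 10.7) to (12.3, 14.2), a distance of √(2.1² + 3.5²) ≈ 4.1.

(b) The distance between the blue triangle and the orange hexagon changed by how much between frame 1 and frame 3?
+6.4

Distance in frame 1: 6.7. Distance in frame 3: 13.1.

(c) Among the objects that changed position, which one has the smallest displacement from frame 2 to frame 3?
the brown triangle

(moved 1.0)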